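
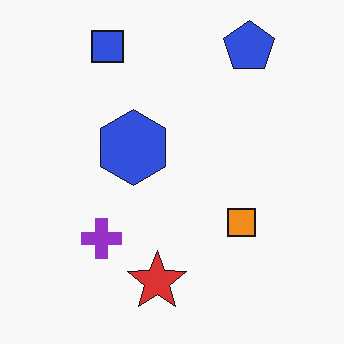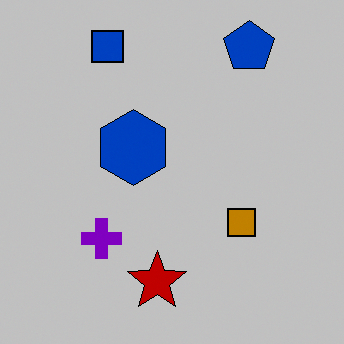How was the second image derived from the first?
The second image is the first heavily posterized to just a handful of flat colors.

Each flat color has snapped to a coarser quantized level — most visibly, the near-white background has dropped to a flat grey.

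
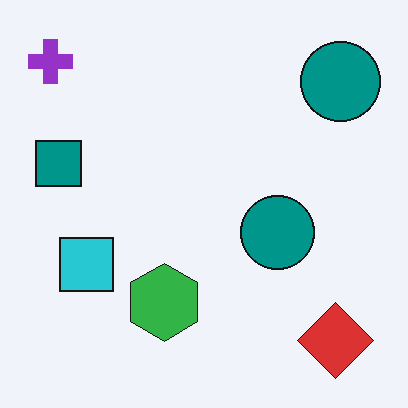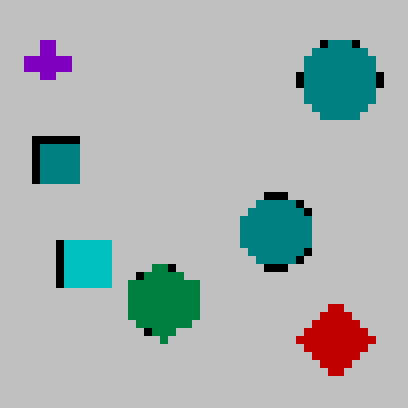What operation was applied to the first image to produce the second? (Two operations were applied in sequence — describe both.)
The image was pixelated into visible square blocks, then heavily posterized to just a handful of flat colors.

Shapes are reduced to large square blocks; fine edges and outlines are lost — a downscale-then-upscale (mosaic) effect. Each flat color has snapped to a coarser quantized level — most visibly, the near-white background has dropped to a flat grey.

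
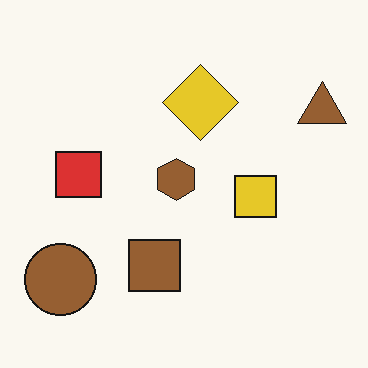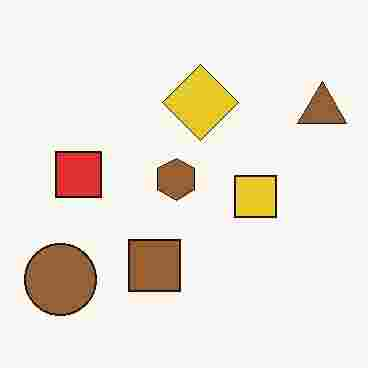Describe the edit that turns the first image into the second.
It was degraded with heavy JPEG compression.

Blocky 8×8 compression artifacts appear around shape edges and the flat background shows ringing — characteristic JPEG degradation.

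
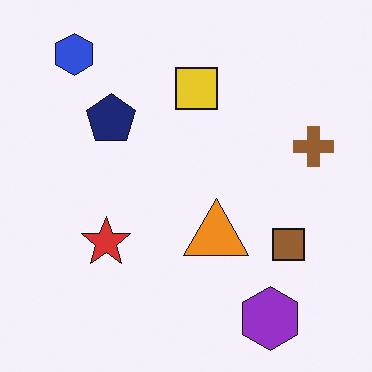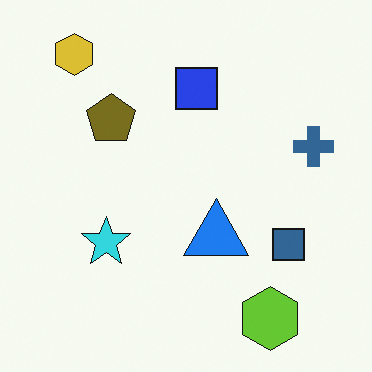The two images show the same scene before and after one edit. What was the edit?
The transformation is: hue-shifted by a large amount.

Every shape's color has rotated by the same amount around the hue wheel — a uniform hue shift.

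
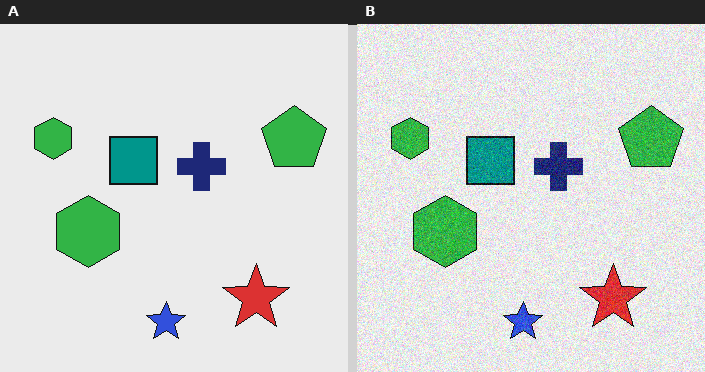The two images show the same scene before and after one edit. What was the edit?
The image was degraded with visible gaussian noise.

Random speckle covers the whole image, including the flat background.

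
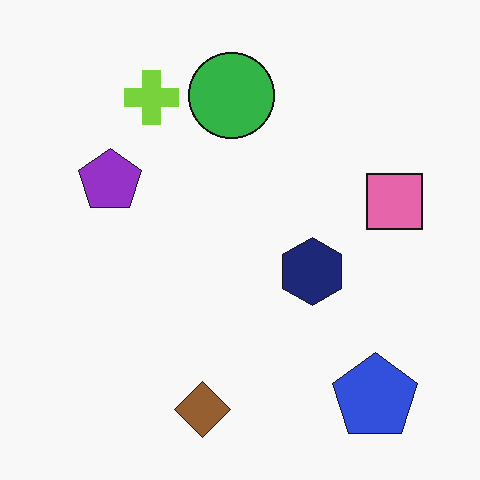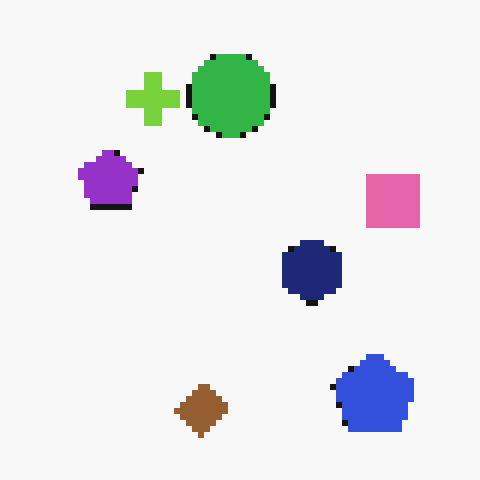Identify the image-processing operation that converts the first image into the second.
This is the original image moderately pixelated.

Shapes are reduced to large square blocks; fine edges and outlines are lost — a downscale-then-upscale (mosaic) effect.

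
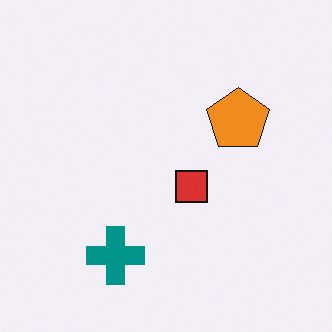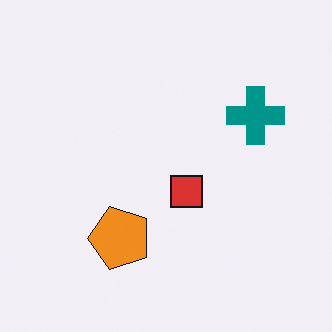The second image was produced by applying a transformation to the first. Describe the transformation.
The image was transposed (reflected across the top-left ↔ bottom-right diagonal).

Shapes have swapped their row and column positions — what was in the top-right is now in the bottom-left — a diagonal reflection.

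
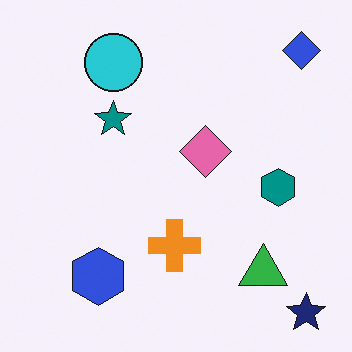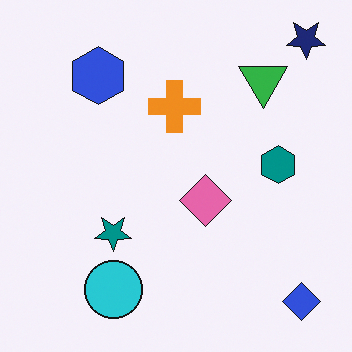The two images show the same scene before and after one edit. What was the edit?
The image was flipped vertically (top ↔ bottom).

The navy star is in the bottom-right of the first image and the top-right of the second — shapes on opposite sides of the horizontal midline have swapped in a mirror flip.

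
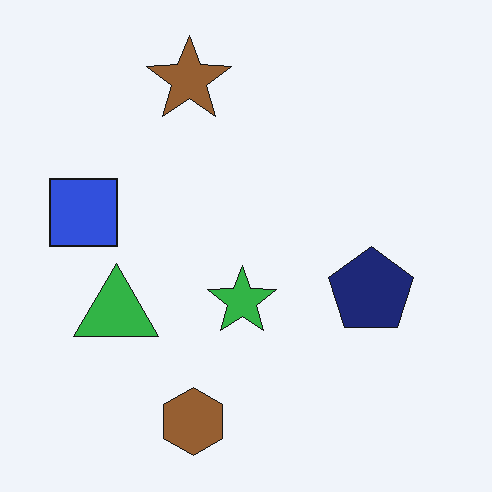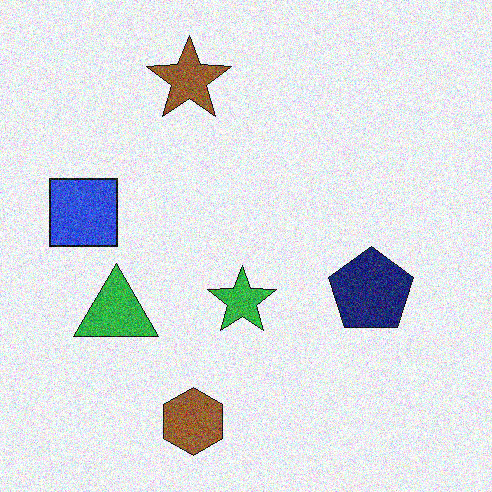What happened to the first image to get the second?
The second image is the first degraded with visible gaussian noise.

Random speckle covers the whole image, including the flat background.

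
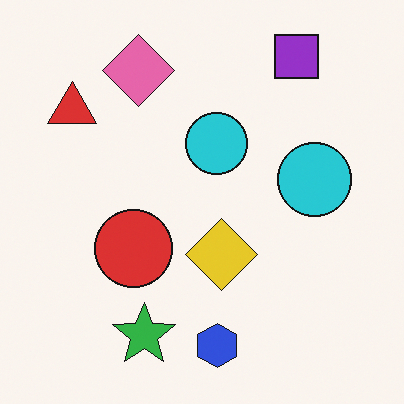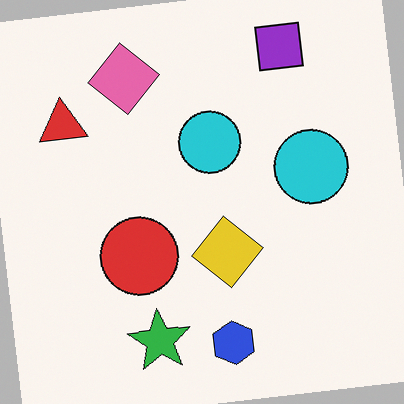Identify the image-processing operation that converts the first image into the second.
Rotated counter-clockwise by a small amount.

Every shape is tilted by the same angle and the image corners show triangular fill wedges — a whole-image rotation by a non-right angle.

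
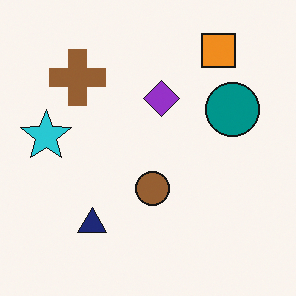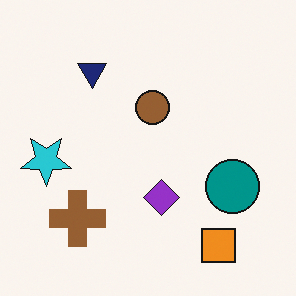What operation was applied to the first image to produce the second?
This is the original image flipped vertically (top ↔ bottom).

The orange square is in the top-right of the first image and the bottom-right of the second — shapes on opposite sides of the horizontal midline have swapped in a mirror flip.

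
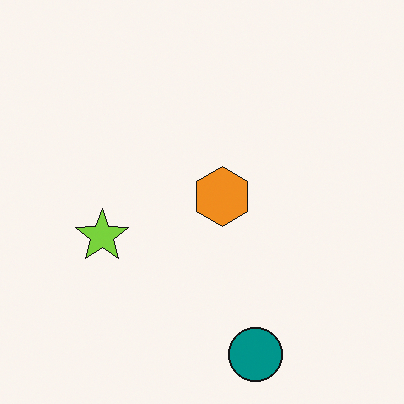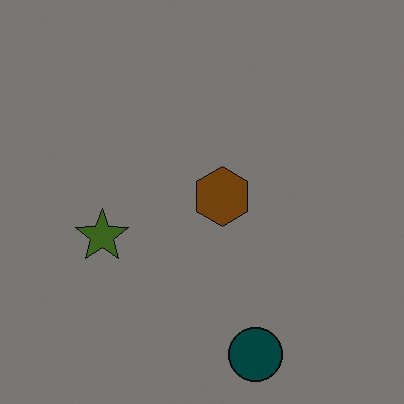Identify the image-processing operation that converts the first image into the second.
The second image is the first noticeably darkened.

Every pixel — background and shapes alike — is uniformly darkened.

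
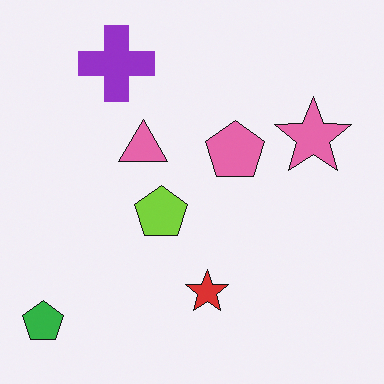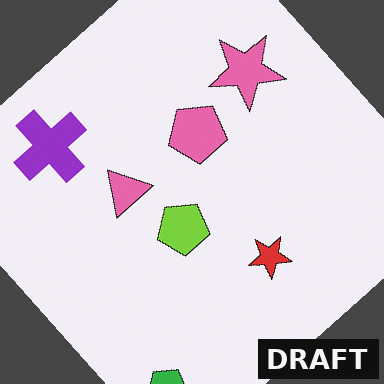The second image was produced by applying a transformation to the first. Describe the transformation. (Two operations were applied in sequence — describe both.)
Rotated counter-clockwise by a large amount — several tens of degrees, then watermarked with the text "DRAFT" in the lower-right corner.

Every shape is tilted by the same angle and the image corners show triangular fill wedges — a whole-image rotation by a non-right angle. A dark label reading "DRAFT" appears in the lower-right corner.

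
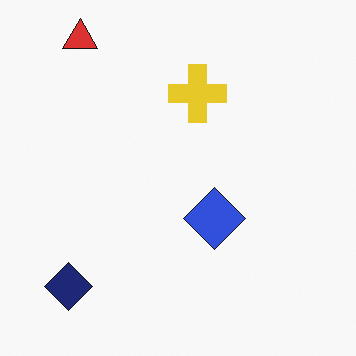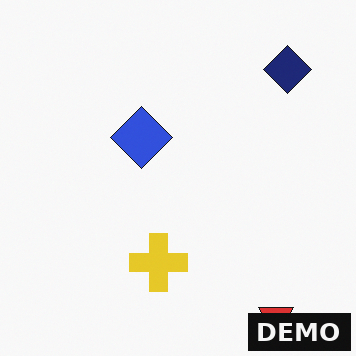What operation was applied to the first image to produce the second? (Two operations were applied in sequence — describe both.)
The image was rotated 180°, then watermarked with the text "DEMO" in the lower-right corner.

The red triangle sits in the top-left of the first image and the bottom-right of the second — consistent with a whole-image 180° rotation. A dark label reading "DEMO" appears in the lower-right corner.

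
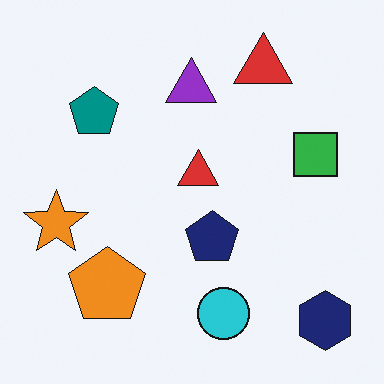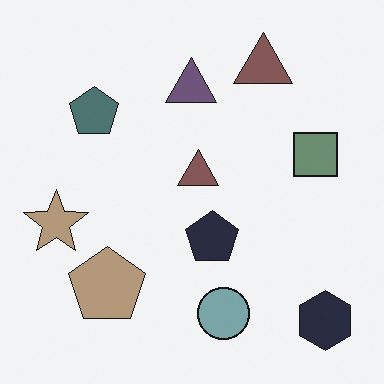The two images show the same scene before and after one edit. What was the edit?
The image was heavily desaturated.

All colors are more muted and greyish — a global saturation change.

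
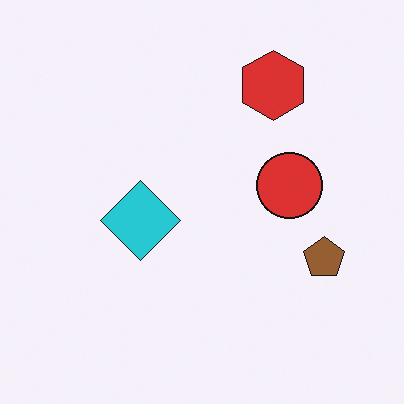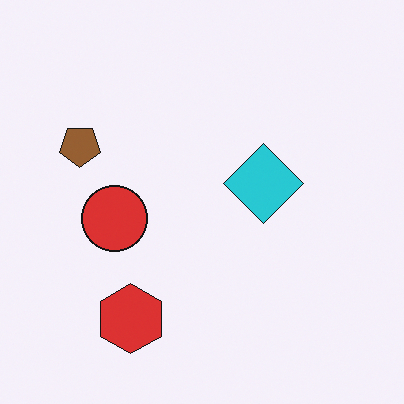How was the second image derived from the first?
The image was rotated 180°.

The red hexagon sits in the top-right of the first image and the bottom-left of the second — consistent with a whole-image 180° rotation.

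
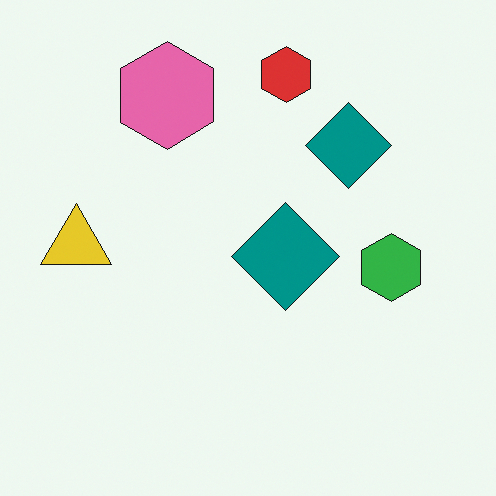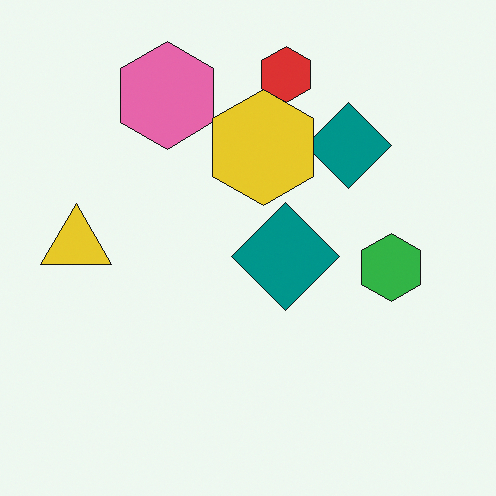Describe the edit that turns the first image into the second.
Overlaid with an additional yellow hexagon.

A yellow hexagon appears in the second image that is absent from the first.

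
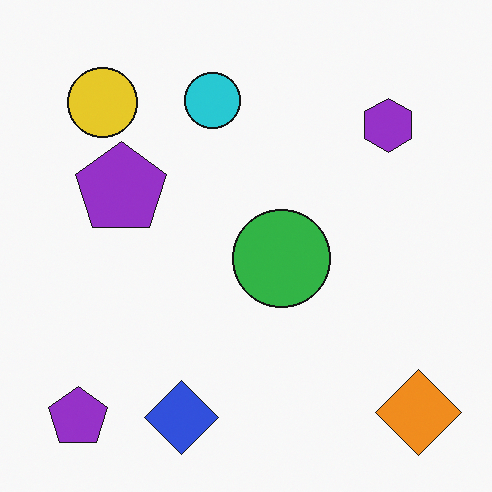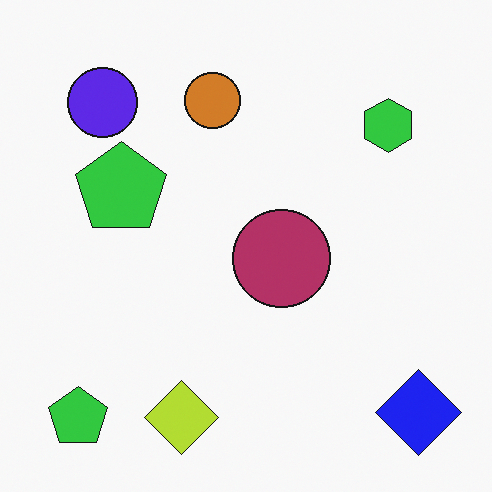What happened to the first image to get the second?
This is the original image hue-shifted by a large amount.

Every shape's color has rotated by the same amount around the hue wheel — a uniform hue shift.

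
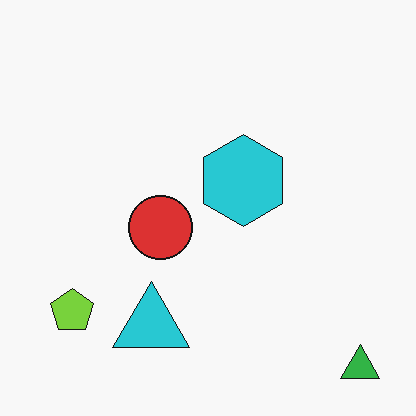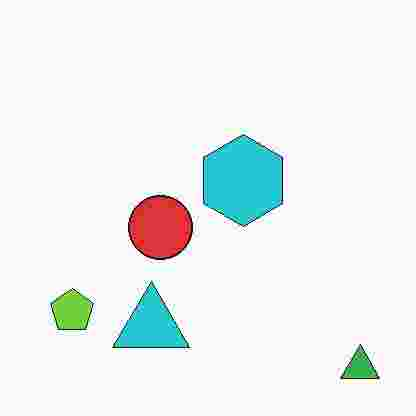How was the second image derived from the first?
It was degraded with heavy JPEG compression.

Blocky 8×8 compression artifacts appear around shape edges and the flat background shows ringing — characteristic JPEG degradation.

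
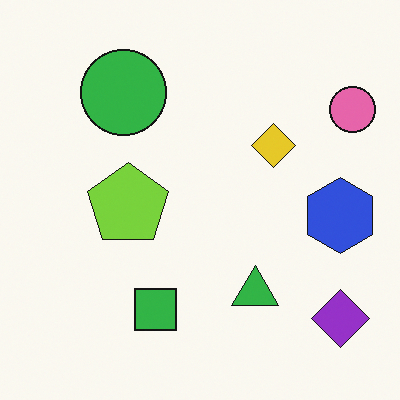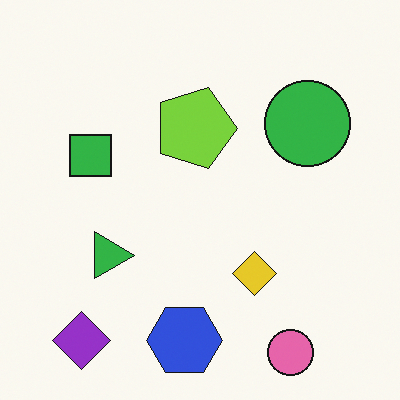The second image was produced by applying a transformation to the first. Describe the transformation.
Rotated 90° clockwise.

The purple diamond sits in the bottom-right of the first image and the bottom-left of the second — consistent with a whole-image 90° clockwise rotation.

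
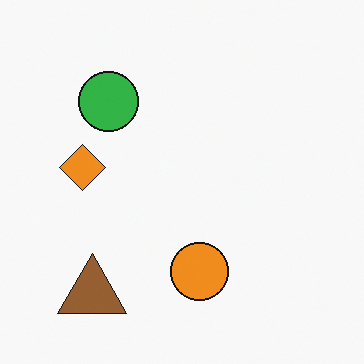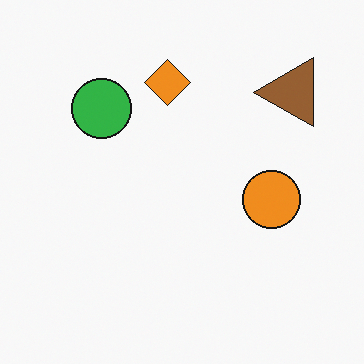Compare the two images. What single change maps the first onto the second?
The transformation is: transposed (reflected across the top-left ↔ bottom-right diagonal).

Shapes have swapped their row and column positions — what was in the top-right is now in the bottom-left — a diagonal reflection.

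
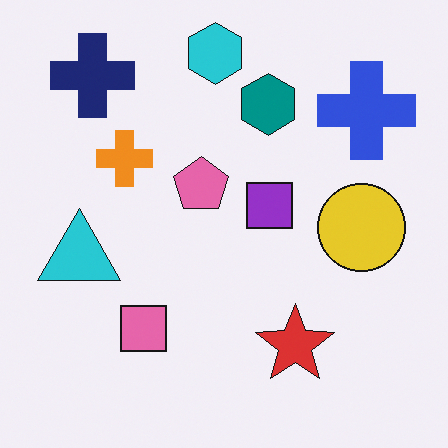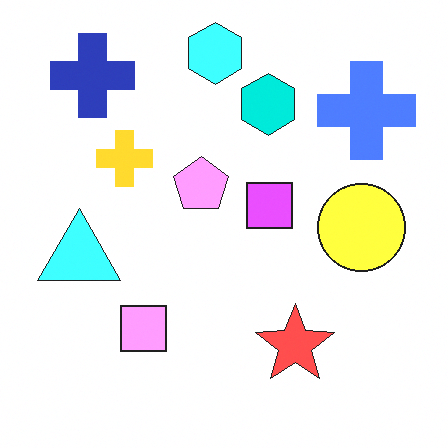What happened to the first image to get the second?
The image was brightened a lot.

Every pixel — background and shapes alike — is uniformly brightened.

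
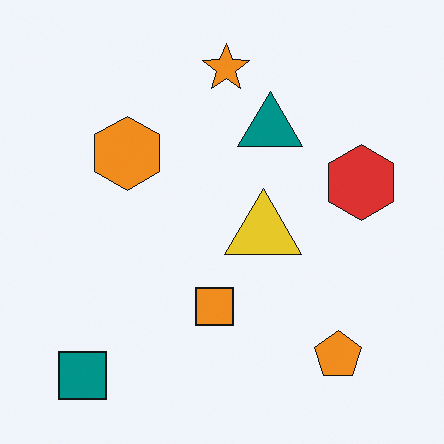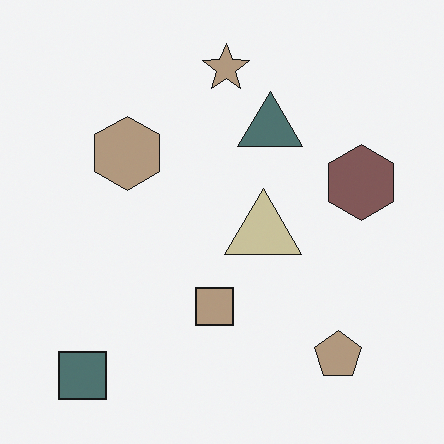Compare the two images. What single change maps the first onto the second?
It was made much more muted (saturation change).

All colors are more muted and greyish — a global saturation change.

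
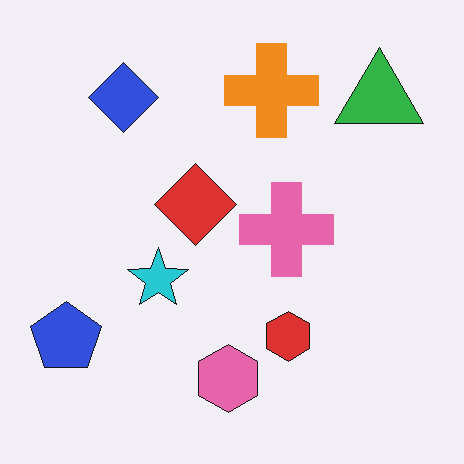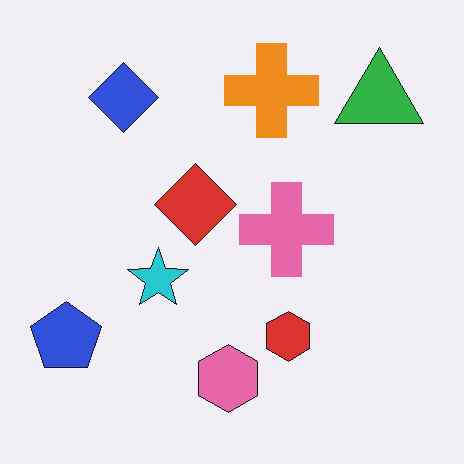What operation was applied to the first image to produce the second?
This is the original image JPEG-compressed with visible artifacts.

Blocky 8×8 compression artifacts appear around shape edges and the flat background shows ringing — characteristic JPEG degradation.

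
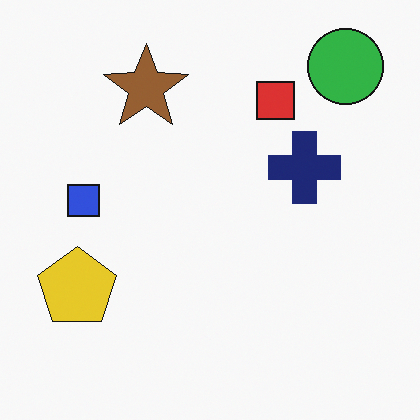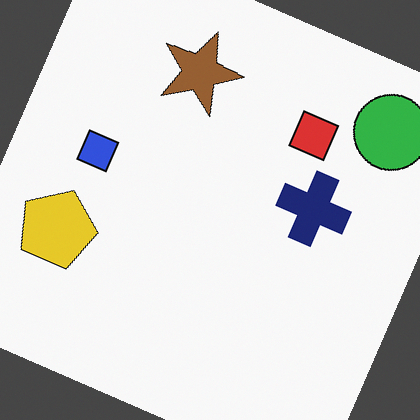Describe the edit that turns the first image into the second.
The second image is the first rotated clockwise by a clearly visible amount.

Every shape is tilted by the same angle and the image corners show triangular fill wedges — a whole-image rotation by a non-right angle.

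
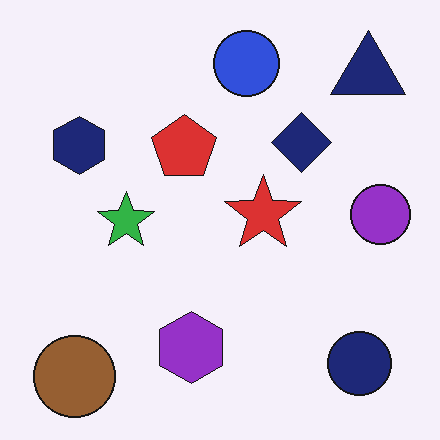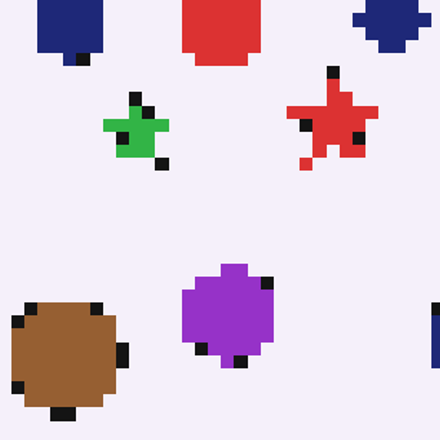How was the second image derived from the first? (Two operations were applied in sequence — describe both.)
The transformation is: coarsely pixelated, then cropped slightly and scaled back up.

Shapes are reduced to large square blocks; fine edges and outlines are lost — a downscale-then-upscale (mosaic) effect. The visible shapes are larger and the field of view is narrower; shapes near the original edges may be partly or wholly outside the frame — a crop-and-rescale.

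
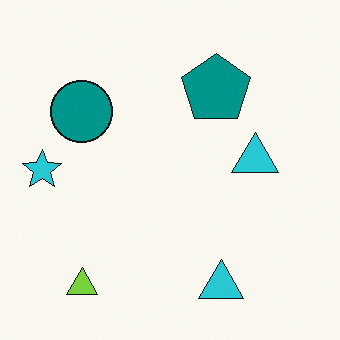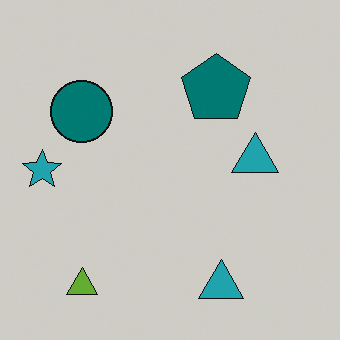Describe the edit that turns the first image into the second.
It was darkened a little.

Every pixel — background and shapes alike — is uniformly darkened.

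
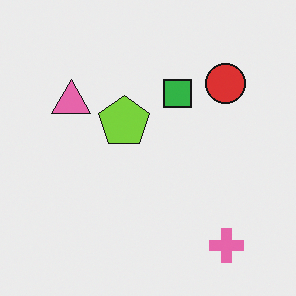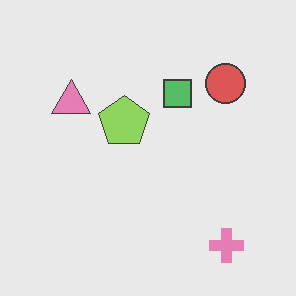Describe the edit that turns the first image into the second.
This is the original image given slightly reduced contrast.

Tones are pushed toward mid-grey across the whole image — a global contrast change.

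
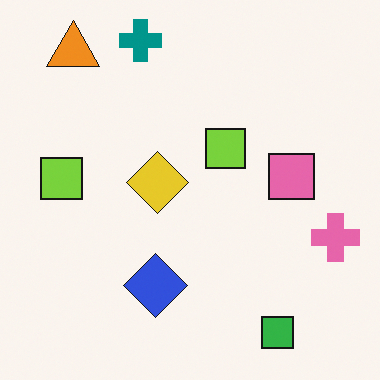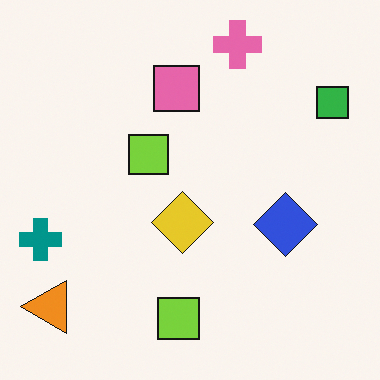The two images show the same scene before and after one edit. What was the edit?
It was rotated 90° counter-clockwise.

The orange triangle sits in the top-left of the first image and the bottom-left of the second — consistent with a whole-image 90° counter-clockwise rotation.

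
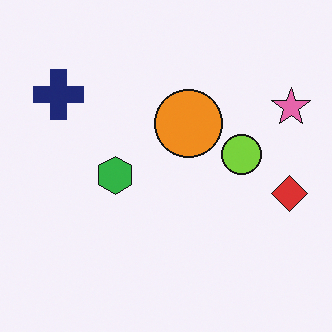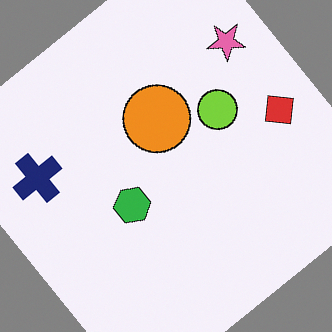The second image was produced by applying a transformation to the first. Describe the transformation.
It was rotated counter-clockwise by a large amount — several tens of degrees.

Every shape is tilted by the same angle and the image corners show triangular fill wedges — a whole-image rotation by a non-right angle.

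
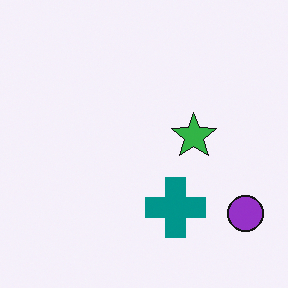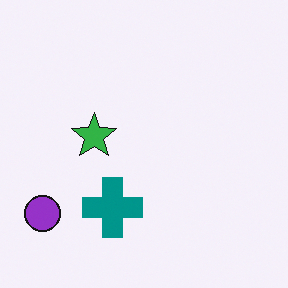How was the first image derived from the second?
It was flipped horizontally (left ↔ right).

The purple circle is in the bottom-left of the second image and the bottom-right of the first — shapes on opposite sides of the vertical midline have swapped in a mirror flip.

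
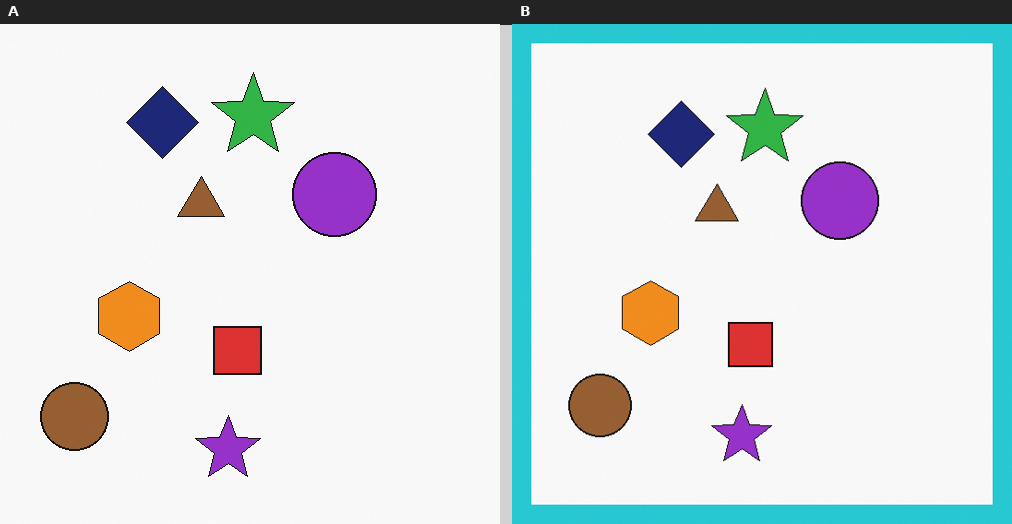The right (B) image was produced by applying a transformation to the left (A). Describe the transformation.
The transformation is: framed with a cyan border.

A solid cyan frame runs around the edge of the right (B) image, with the content slightly shrunk inside it.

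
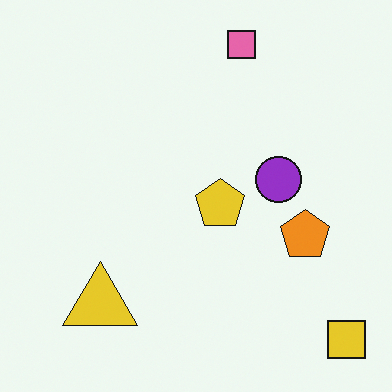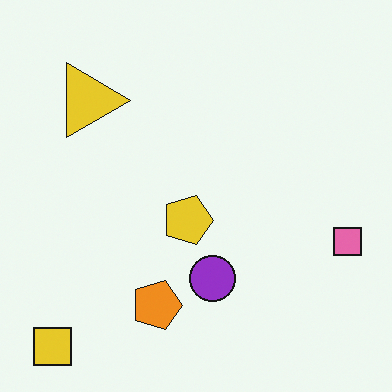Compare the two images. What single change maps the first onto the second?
The transformation is: rotated 90° clockwise.

The yellow square sits in the bottom-right of the first image and the bottom-left of the second — consistent with a whole-image 90° clockwise rotation.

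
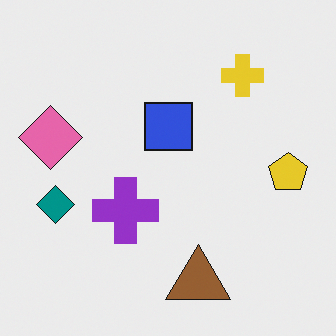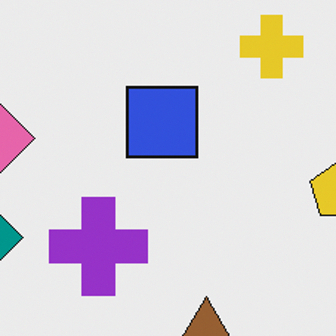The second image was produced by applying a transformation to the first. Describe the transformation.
The image was cropped slightly and scaled back up.

The visible shapes are larger and the field of view is narrower; shapes near the original edges may be partly or wholly outside the frame — a crop-and-rescale.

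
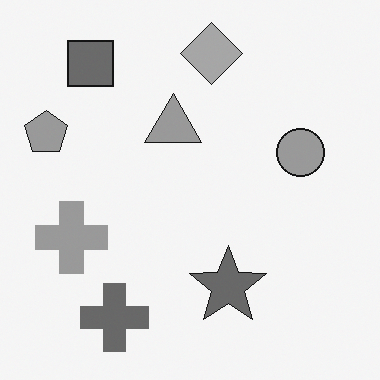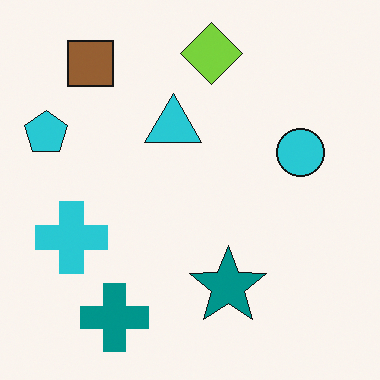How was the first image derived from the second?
The first image is the second converted to grayscale.

All color is removed — every shape is now a shade of grey.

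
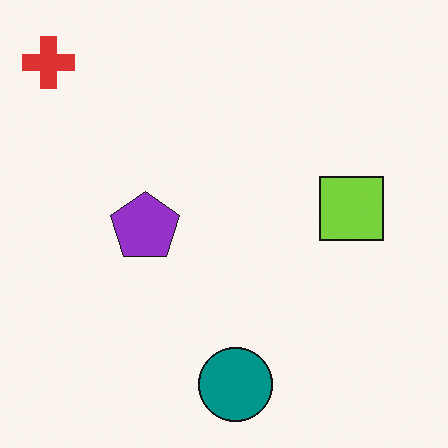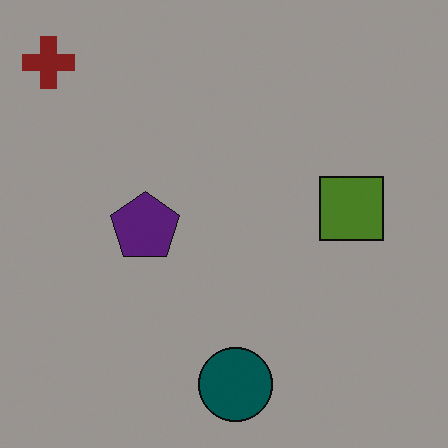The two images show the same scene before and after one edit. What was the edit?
The second image is the first substantially darkened.

Every pixel — background and shapes alike — is uniformly darkened.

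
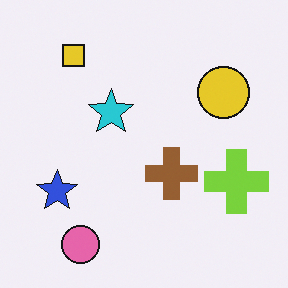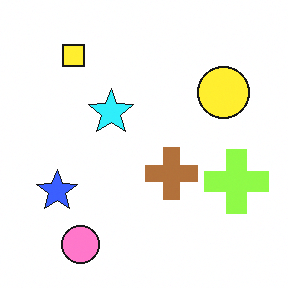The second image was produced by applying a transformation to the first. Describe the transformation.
The second image is the first brightened a little.

Every pixel — background and shapes alike — is uniformly brightened.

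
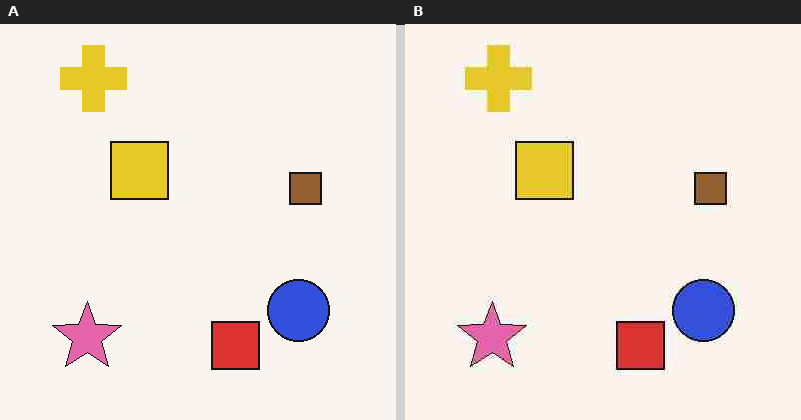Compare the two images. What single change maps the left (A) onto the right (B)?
The transformation is: heavily JPEG-compressed with obvious blocking artifacts.

Blocky 8×8 compression artifacts appear around shape edges and the flat background shows ringing — characteristic JPEG degradation.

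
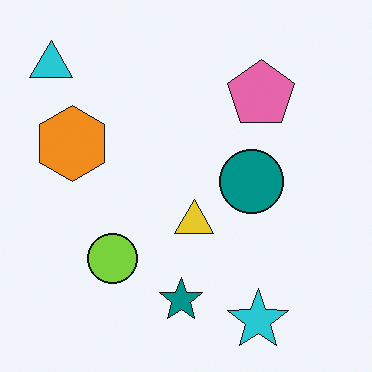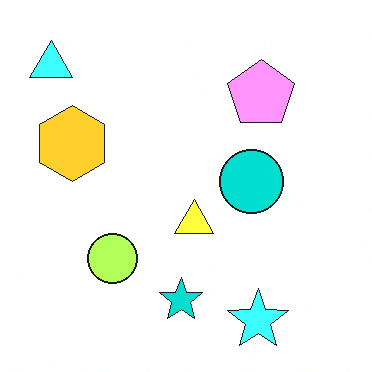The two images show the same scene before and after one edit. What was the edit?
It was substantially brightened.

Every pixel — background and shapes alike — is uniformly brightened.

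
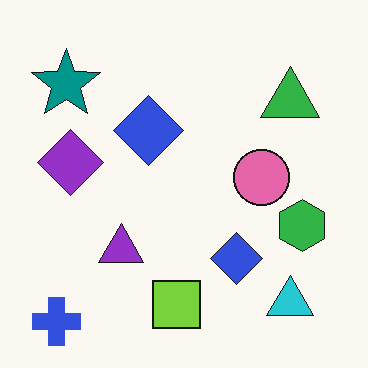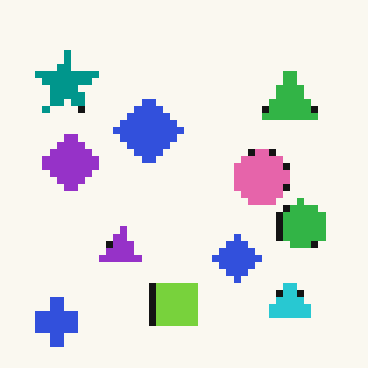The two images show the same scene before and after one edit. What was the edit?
The transformation is: moderately pixelated.

Shapes are reduced to large square blocks; fine edges and outlines are lost — a downscale-then-upscale (mosaic) effect.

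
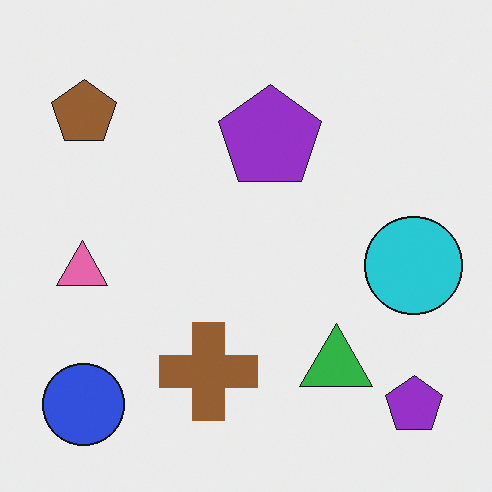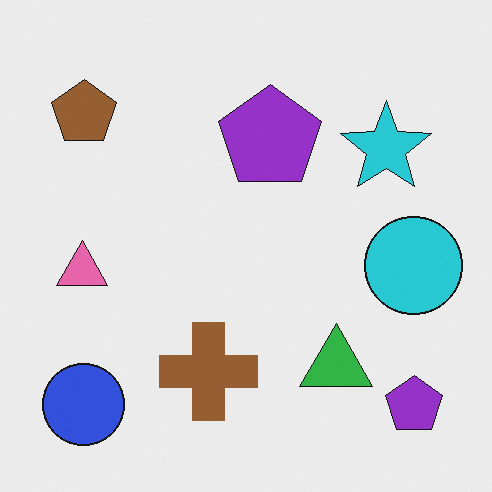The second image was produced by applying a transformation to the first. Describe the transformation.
It was overlaid with an additional cyan star.

A cyan star appears in the second image that is absent from the first.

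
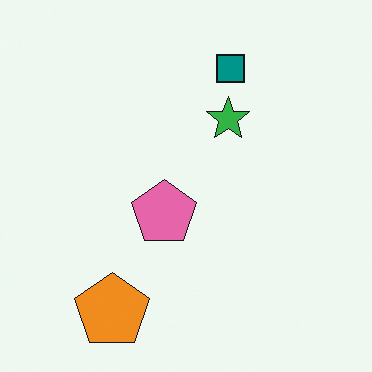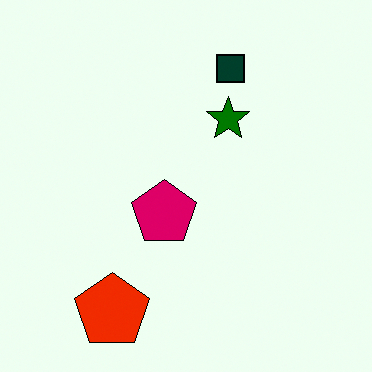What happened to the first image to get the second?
This is the original image boosted in contrast.

Tones are pushed away from mid-grey across the whole image — a global contrast change.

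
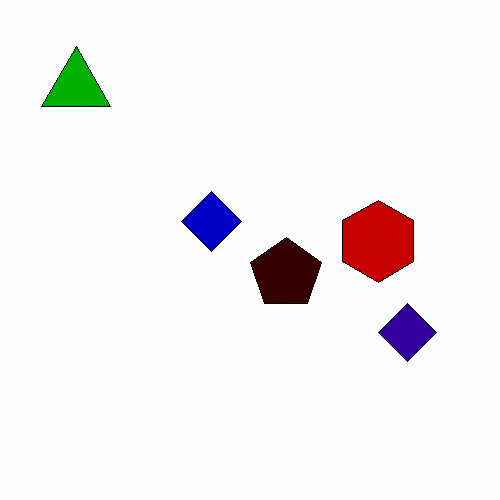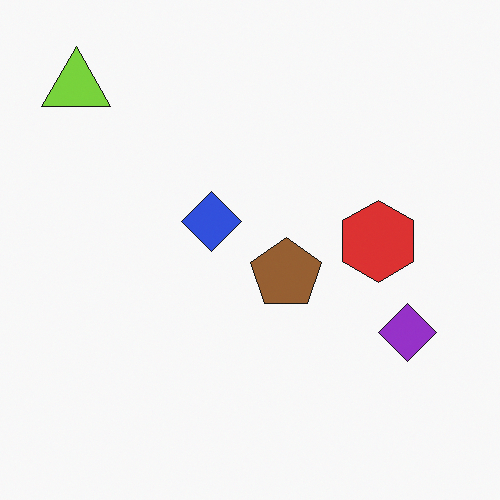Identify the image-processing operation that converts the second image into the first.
The first image is the second boosted in contrast.

Tones are pushed away from mid-grey across the whole image — a global contrast change.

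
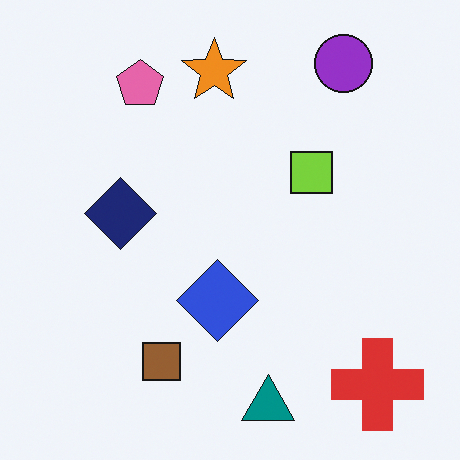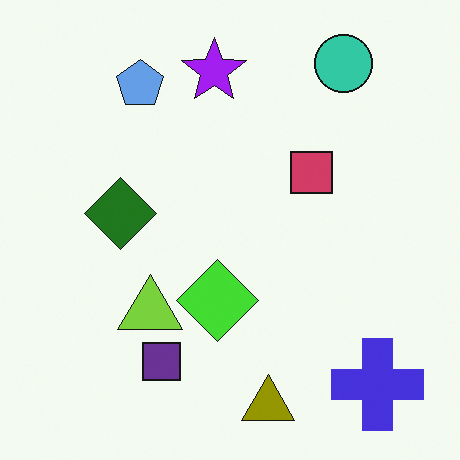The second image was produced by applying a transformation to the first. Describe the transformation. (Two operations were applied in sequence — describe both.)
The transformation is: hue-shifted by a large amount, then overlaid with an additional lime triangle.

Every shape's color has rotated by the same amount around the hue wheel — a uniform hue shift. A lime triangle appears in the second image that is absent from the first.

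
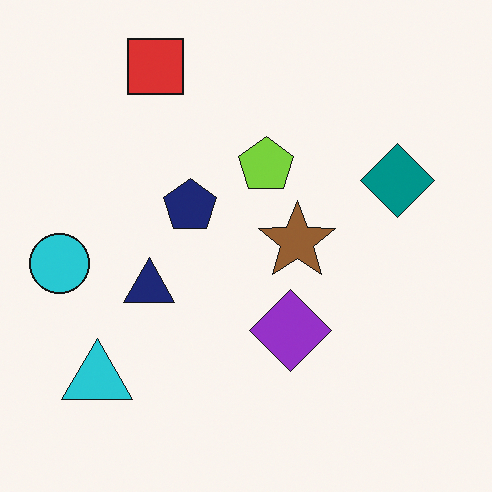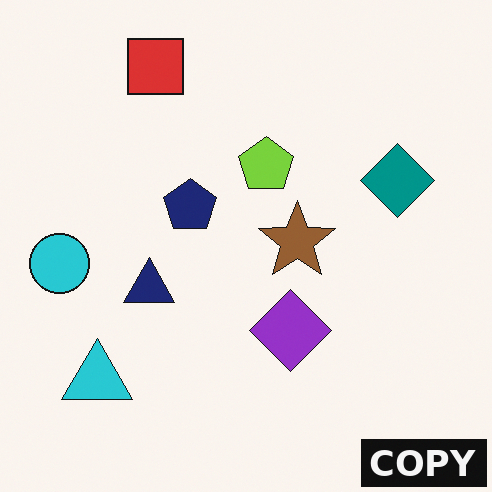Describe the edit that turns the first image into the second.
Watermarked with the text "COPY" in the lower-right corner.

A dark label reading "COPY" appears in the lower-right corner.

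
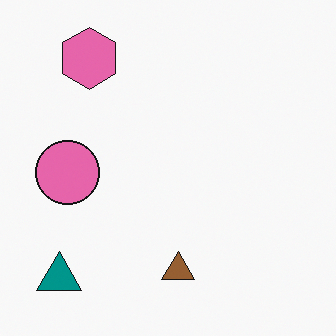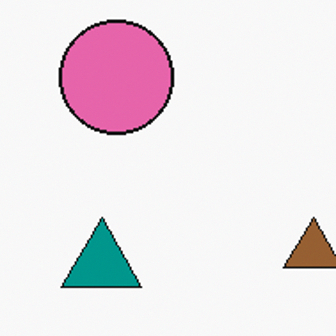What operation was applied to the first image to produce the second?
The second image is the first cropped to a noticeably smaller region and rescaled.

The visible shapes are larger and the field of view is narrower; shapes near the original edges may be partly or wholly outside the frame — a crop-and-rescale.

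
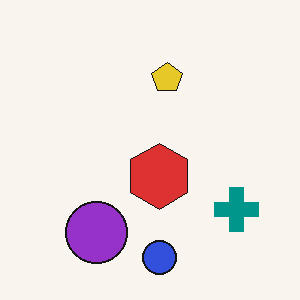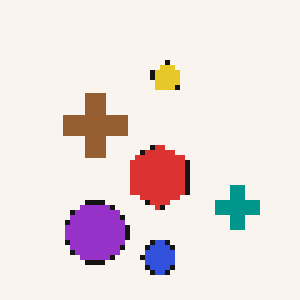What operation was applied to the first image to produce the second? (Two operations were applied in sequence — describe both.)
This is the original image mildly pixelated, then overlaid with an additional brown cross.

Shapes are reduced to large square blocks; fine edges and outlines are lost — a downscale-then-upscale (mosaic) effect. A brown cross appears in the second image that is absent from the first.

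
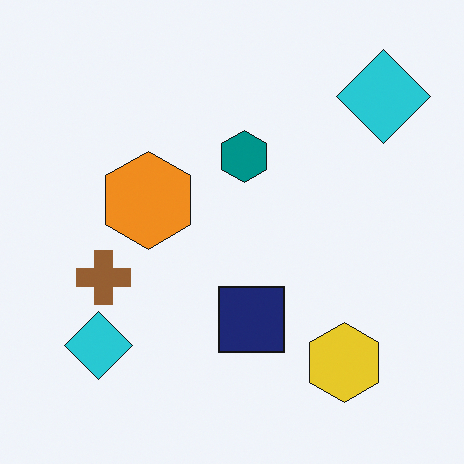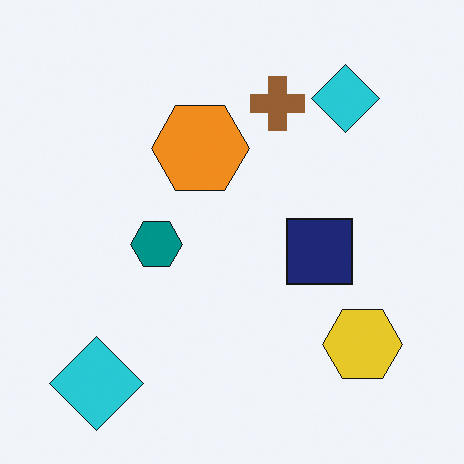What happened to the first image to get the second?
This is the original image transposed (reflected across the top-left ↔ bottom-right diagonal).

Shapes have swapped their row and column positions — what was in the top-right is now in the bottom-left — a diagonal reflection.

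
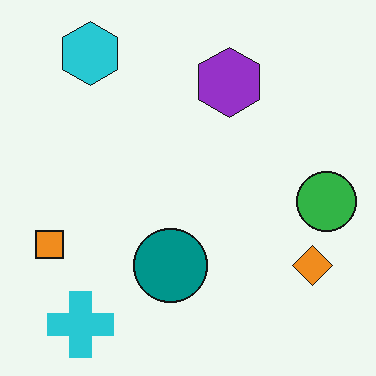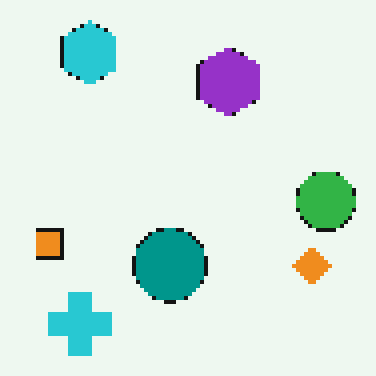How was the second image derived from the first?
The second image is the first lightly pixelated (a mild mosaic effect).

Shapes are reduced to large square blocks; fine edges and outlines are lost — a downscale-then-upscale (mosaic) effect.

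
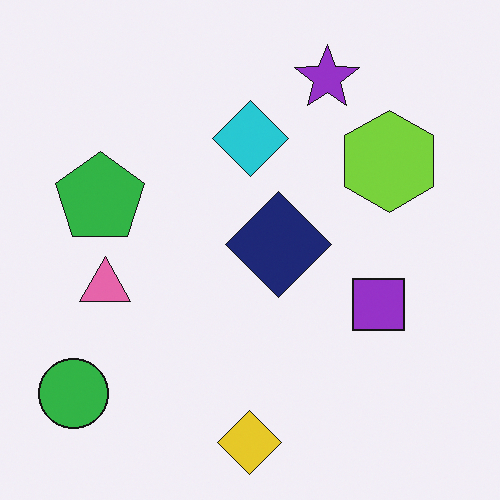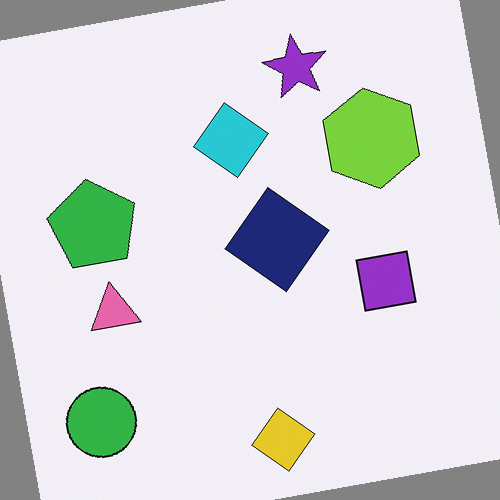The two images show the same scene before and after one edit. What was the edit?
The second image is the first rotated counter-clockwise by a few degrees.

Every shape is tilted by the same angle and the image corners show triangular fill wedges — a whole-image rotation by a non-right angle.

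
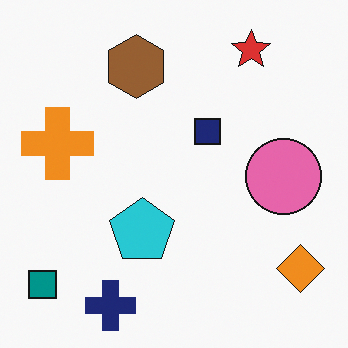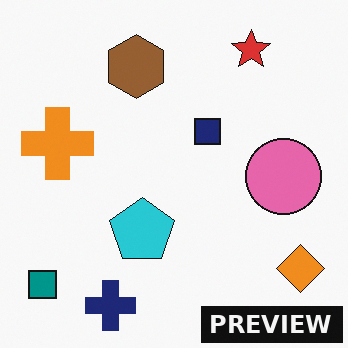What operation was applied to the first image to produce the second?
The second image is the first watermarked with the text "PREVIEW" in the lower-right corner.

A dark label reading "PREVIEW" appears in the lower-right corner.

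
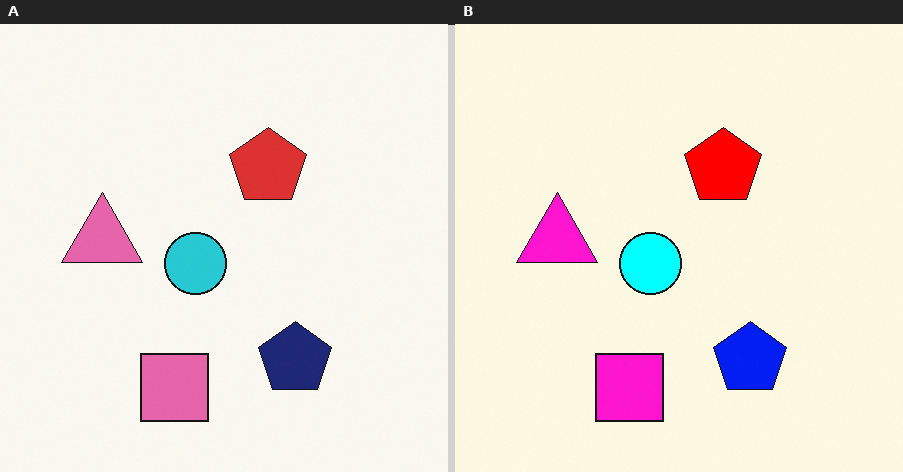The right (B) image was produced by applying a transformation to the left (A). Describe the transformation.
The image was made much more vivid (saturation change).

All colors are more vivid — a global saturation change.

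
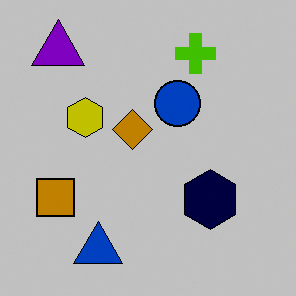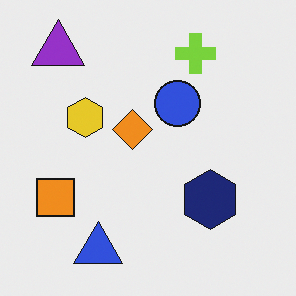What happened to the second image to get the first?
It was aggressively posterized.

Each flat color has snapped to a coarser quantized level — most visibly, the near-white background has dropped to a flat grey.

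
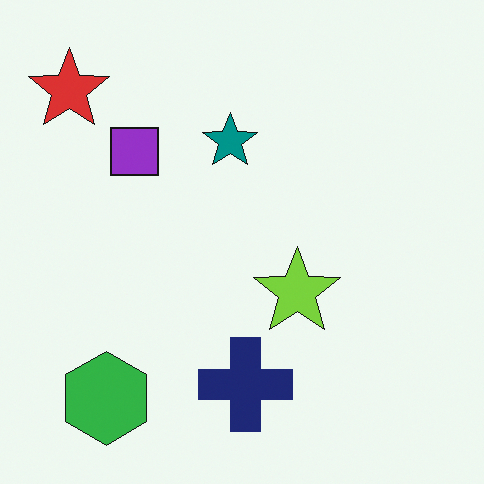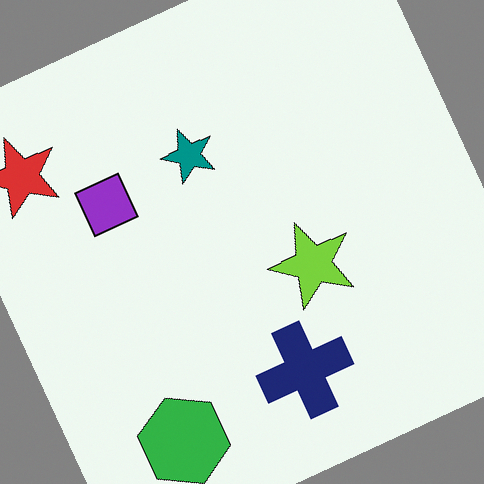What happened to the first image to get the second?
This is the original image rotated counter-clockwise by a clearly visible amount.

Every shape is tilted by the same angle and the image corners show triangular fill wedges — a whole-image rotation by a non-right angle.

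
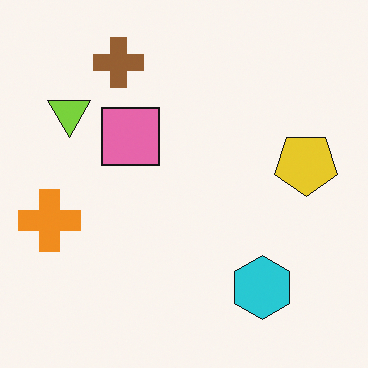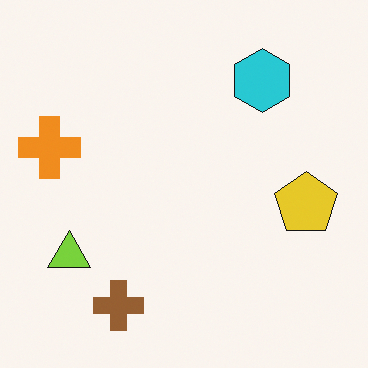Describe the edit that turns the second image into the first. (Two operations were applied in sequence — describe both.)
The transformation is: flipped vertically (top ↔ bottom), then overlaid with an additional pink square.

The brown cross is in the bottom-left of the second image and the top-left of the first — shapes on opposite sides of the horizontal midline have swapped in a mirror flip. A pink square appears in the first image that is absent from the second.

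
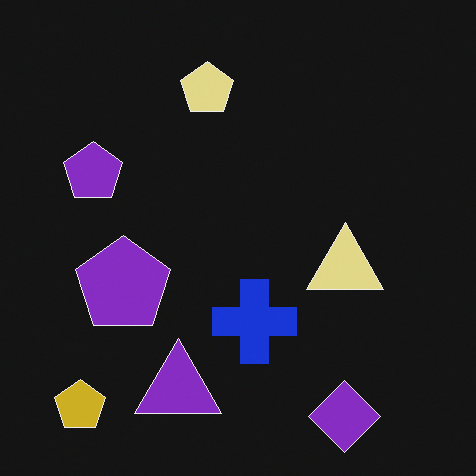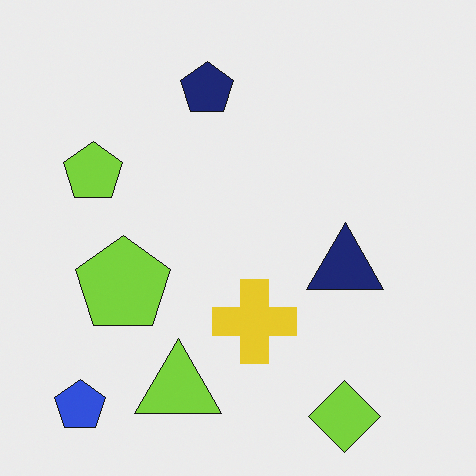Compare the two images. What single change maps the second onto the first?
The first image is the second color-inverted (negative).

The light background has become dark and every shape's color is its complement — a photographic negative.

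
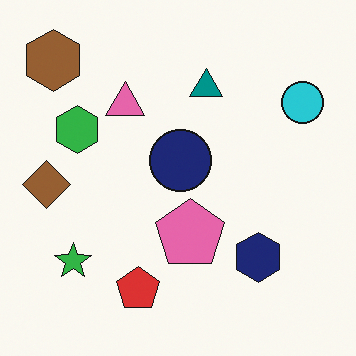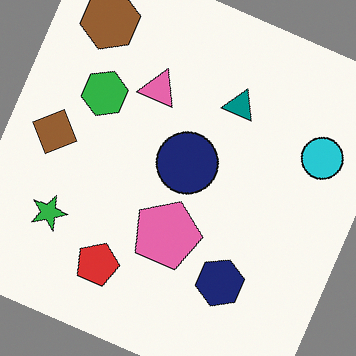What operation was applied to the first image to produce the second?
The second image is the first rotated clockwise by a clearly visible amount.

Every shape is tilted by the same angle and the image corners show triangular fill wedges — a whole-image rotation by a non-right angle.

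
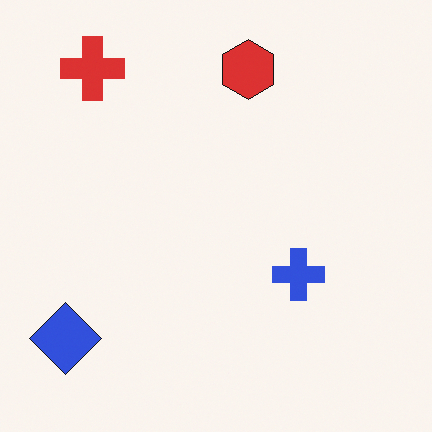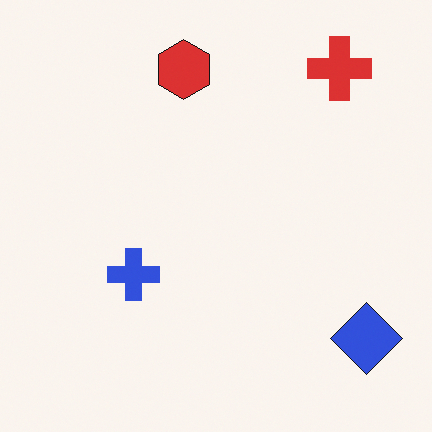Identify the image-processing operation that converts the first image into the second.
It was flipped horizontally (left ↔ right).

The blue diamond is in the bottom-left of the first image and the bottom-right of the second — shapes on opposite sides of the vertical midline have swapped in a mirror flip.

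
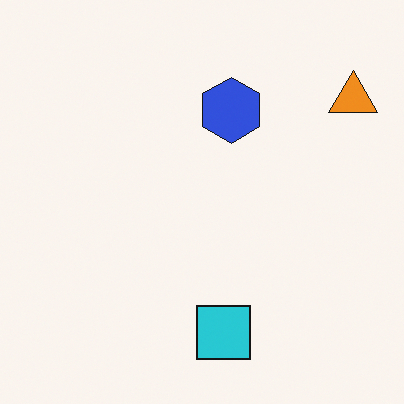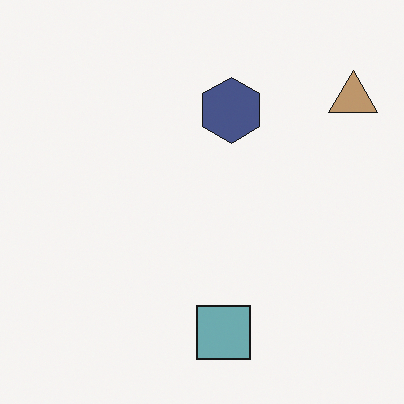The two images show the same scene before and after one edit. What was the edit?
It was made much more muted (saturation change).

All colors are more muted and greyish — a global saturation change.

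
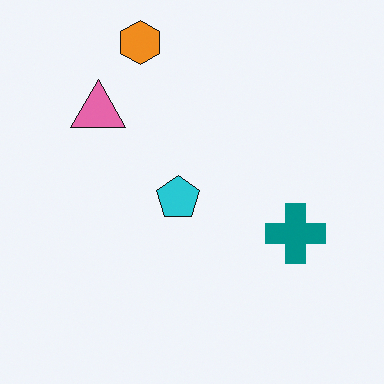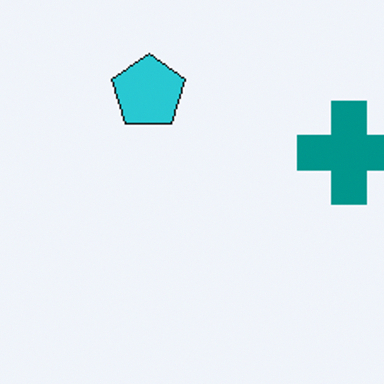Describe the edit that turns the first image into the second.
This is the original image cropped tightly and scaled back up.

The visible shapes are larger and the field of view is narrower; shapes near the original edges may be partly or wholly outside the frame — a crop-and-rescale.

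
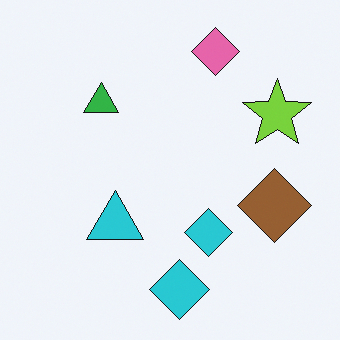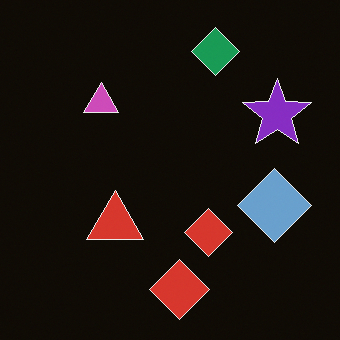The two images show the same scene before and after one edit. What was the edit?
It was color-inverted (negative).

The light background has become dark and every shape's color is its complement — a photographic negative.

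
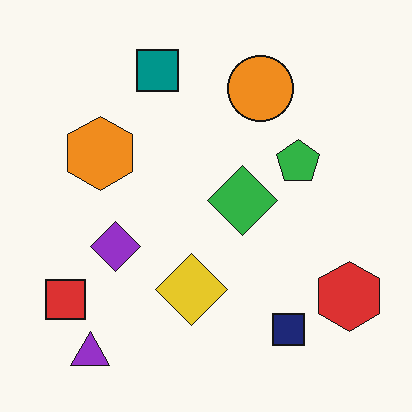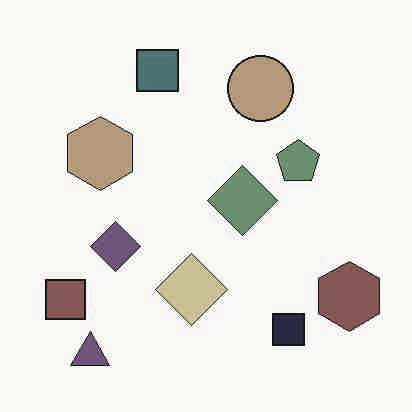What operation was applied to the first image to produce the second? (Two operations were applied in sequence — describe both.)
The image was heavily JPEG-compressed with obvious blocking artifacts, then heavily desaturated.

Blocky 8×8 compression artifacts appear around shape edges and the flat background shows ringing — characteristic JPEG degradation. All colors are more muted and greyish — a global saturation change.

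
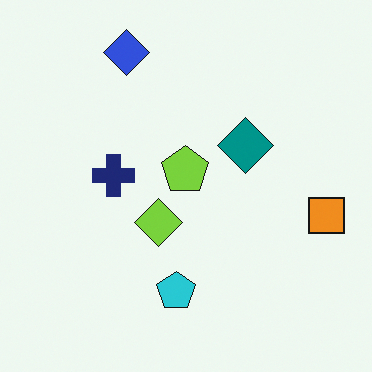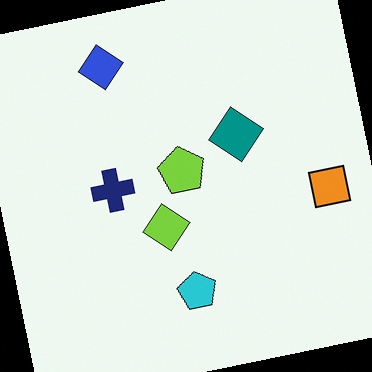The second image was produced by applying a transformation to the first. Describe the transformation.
The second image is the first rotated counter-clockwise by a small amount.

Every shape is tilted by the same angle and the image corners show triangular fill wedges — a whole-image rotation by a non-right angle.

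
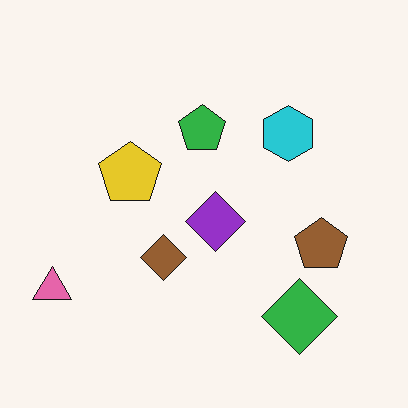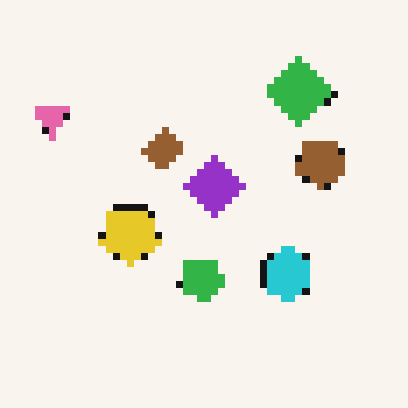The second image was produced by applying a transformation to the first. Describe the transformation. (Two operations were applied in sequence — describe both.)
It was pixelated into visible square blocks, then flipped vertically (top ↔ bottom).

Shapes are reduced to large square blocks; fine edges and outlines are lost — a downscale-then-upscale (mosaic) effect. The green diamond is in the bottom-right of the first image and the top-right of the second — shapes on opposite sides of the horizontal midline have swapped in a mirror flip.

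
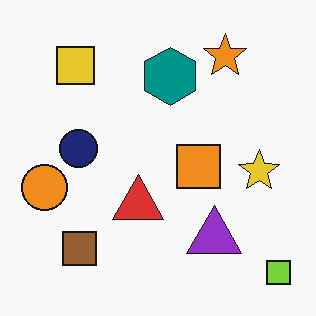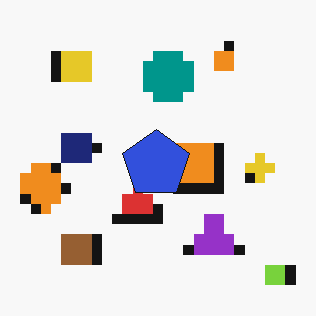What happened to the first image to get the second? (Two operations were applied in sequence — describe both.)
The image was heavily pixelated into large blocks, then overlaid with an additional blue pentagon.

Shapes are reduced to large square blocks; fine edges and outlines are lost — a downscale-then-upscale (mosaic) effect. A blue pentagon appears in the second image that is absent from the first.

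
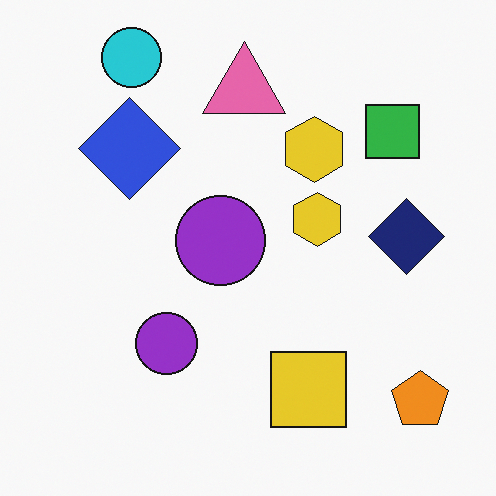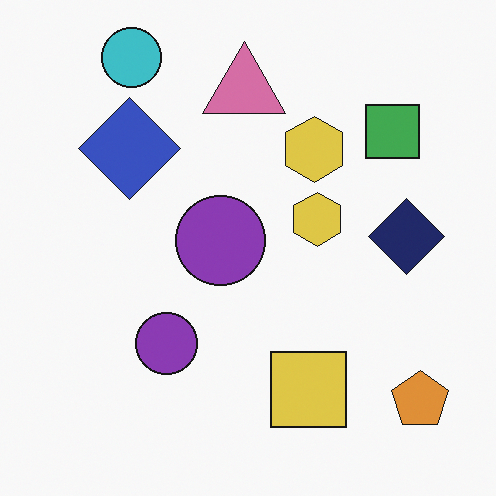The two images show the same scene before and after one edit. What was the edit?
The transformation is: slightly desaturated.

All colors are more muted and greyish — a global saturation change.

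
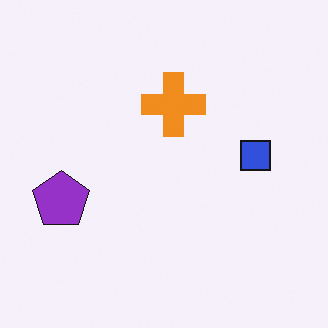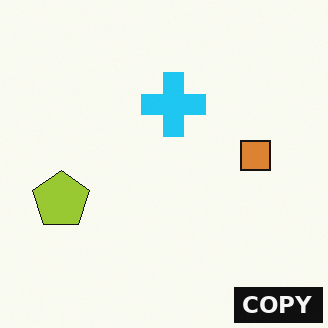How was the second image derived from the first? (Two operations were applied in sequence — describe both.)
Hue-shifted by a large amount, then watermarked with the text "COPY" in the lower-right corner.

Every shape's color has rotated by the same amount around the hue wheel — a uniform hue shift. A dark label reading "COPY" appears in the lower-right corner.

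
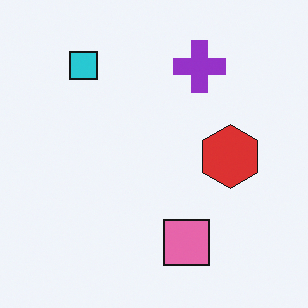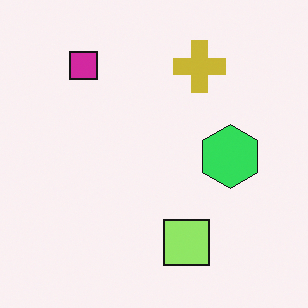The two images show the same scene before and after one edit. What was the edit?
It was hue-shifted through roughly a third of the color wheel.

Every shape's color has rotated by the same amount around the hue wheel — a uniform hue shift.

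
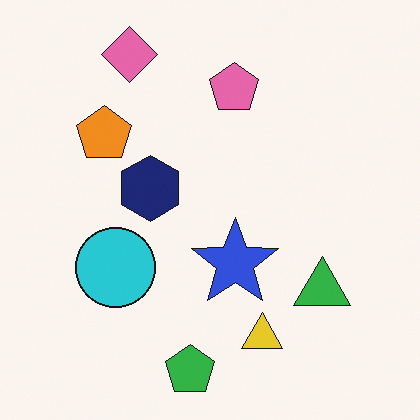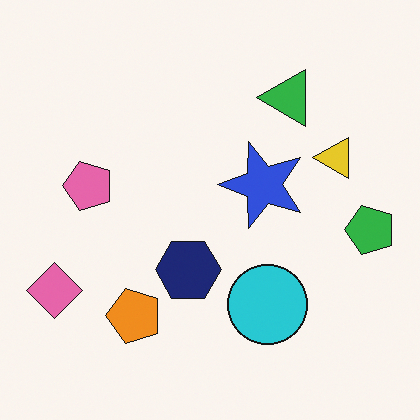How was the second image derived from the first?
The second image is the first rotated 90° counter-clockwise.

The pink diamond sits in the top-left of the first image and the bottom-left of the second — consistent with a whole-image 90° counter-clockwise rotation.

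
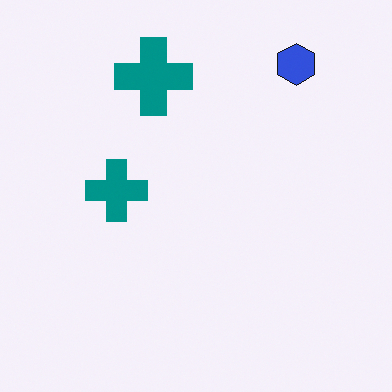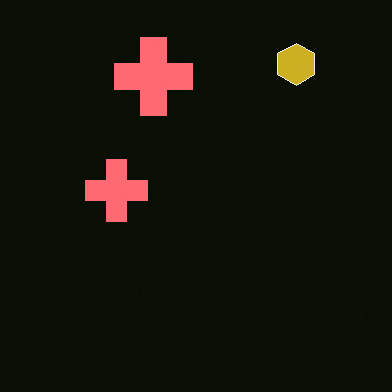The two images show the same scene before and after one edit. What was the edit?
The transformation is: color-inverted (negative).

The light background has become dark and every shape's color is its complement — a photographic negative.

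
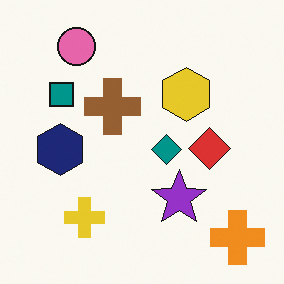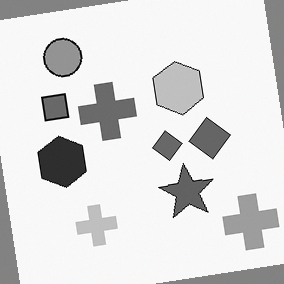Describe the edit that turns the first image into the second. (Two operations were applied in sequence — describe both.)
The image was converted to grayscale, then rotated counter-clockwise by a few degrees.

All color is removed — every shape is now a shade of grey. Every shape is tilted by the same angle and the image corners show triangular fill wedges — a whole-image rotation by a non-right angle.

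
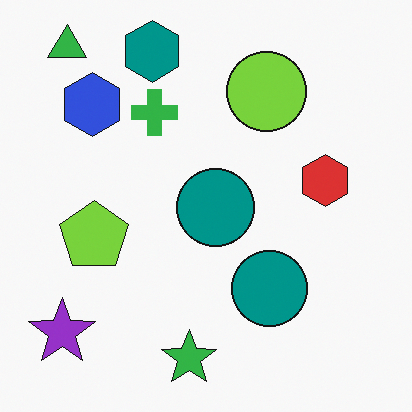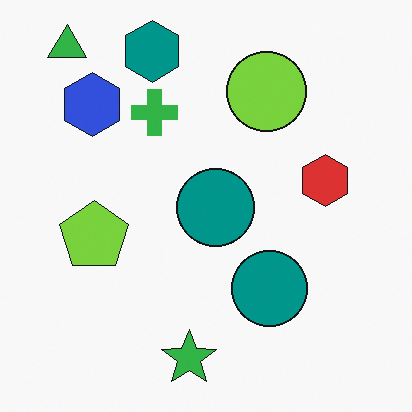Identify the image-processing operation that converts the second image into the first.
Overlaid with an additional purple star.

A purple star appears in the first image that is absent from the second.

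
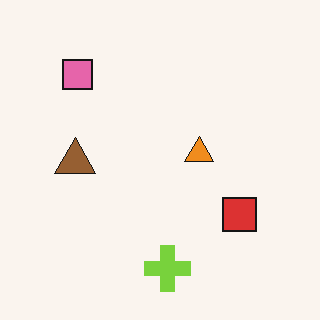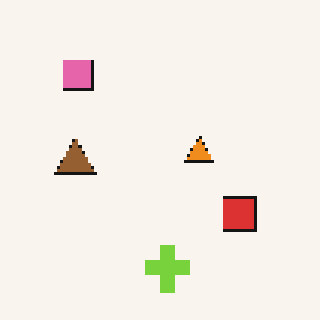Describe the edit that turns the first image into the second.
Lightly pixelated (a mild mosaic effect).

Shapes are reduced to large square blocks; fine edges and outlines are lost — a downscale-then-upscale (mosaic) effect.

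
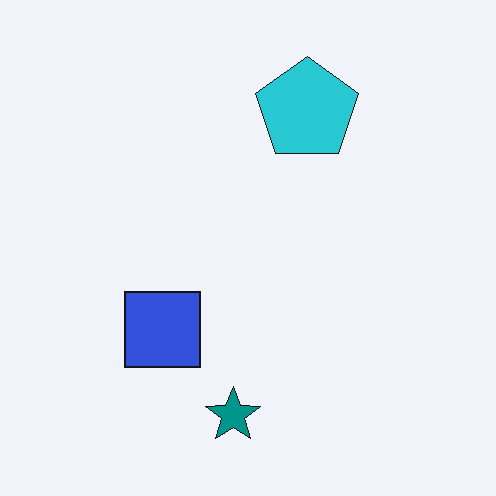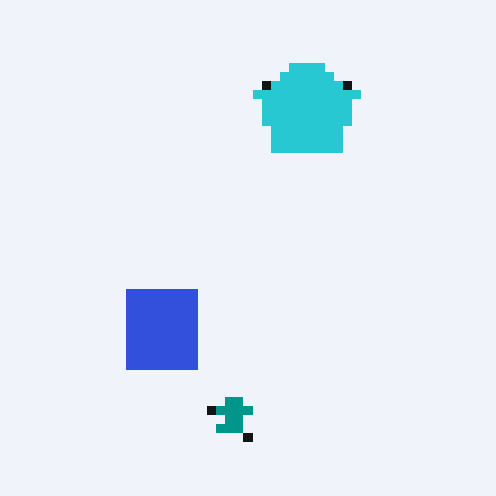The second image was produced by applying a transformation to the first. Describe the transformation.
This is the original image heavily pixelated into large blocks.

Shapes are reduced to large square blocks; fine edges and outlines are lost — a downscale-then-upscale (mosaic) effect.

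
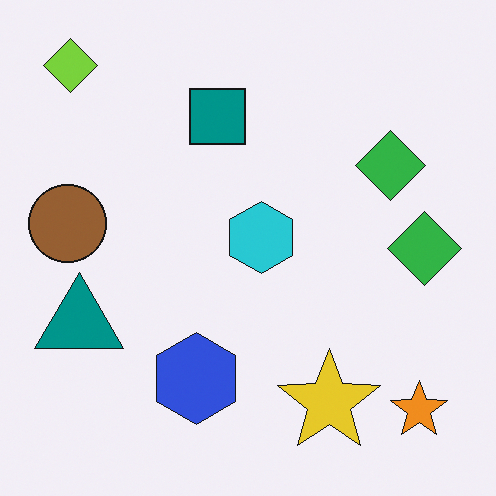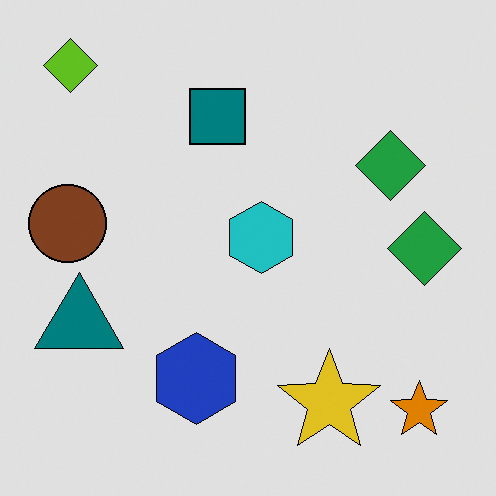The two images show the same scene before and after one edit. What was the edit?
The second image is the first moderately posterized.

Each flat color has snapped to a coarser quantized level — most visibly, the near-white background has dropped to a flat grey.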